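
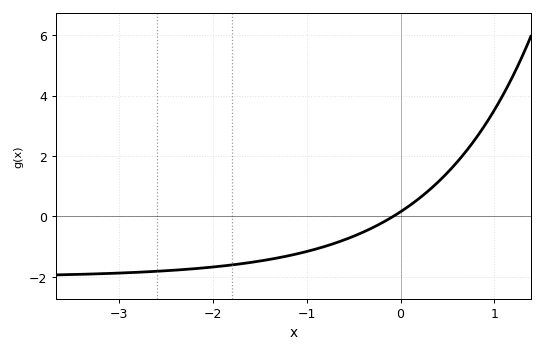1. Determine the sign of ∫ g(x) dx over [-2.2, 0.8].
negative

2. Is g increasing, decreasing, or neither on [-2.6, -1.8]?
increasing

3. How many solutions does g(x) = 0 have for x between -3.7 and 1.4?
1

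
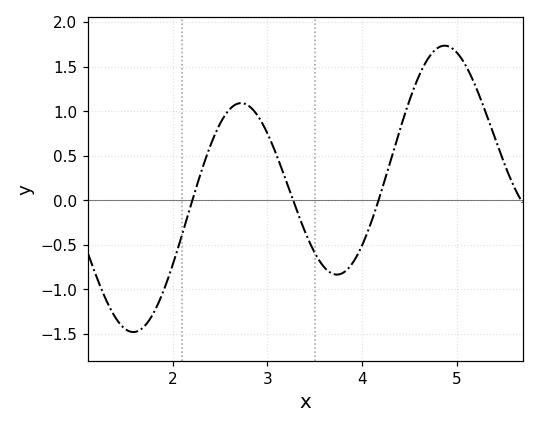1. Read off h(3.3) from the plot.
-0.1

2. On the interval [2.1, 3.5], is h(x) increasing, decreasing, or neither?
neither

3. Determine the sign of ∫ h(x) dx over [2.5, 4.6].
positive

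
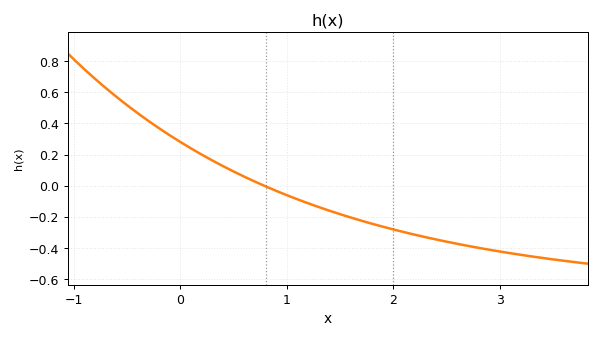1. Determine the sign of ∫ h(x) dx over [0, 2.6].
negative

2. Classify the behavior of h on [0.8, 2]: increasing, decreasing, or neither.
decreasing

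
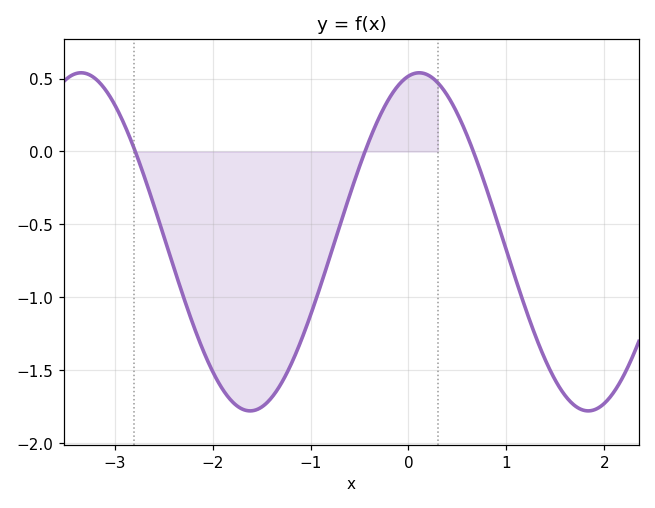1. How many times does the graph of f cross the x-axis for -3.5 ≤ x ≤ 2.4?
3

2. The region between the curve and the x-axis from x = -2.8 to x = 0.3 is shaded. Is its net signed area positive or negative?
negative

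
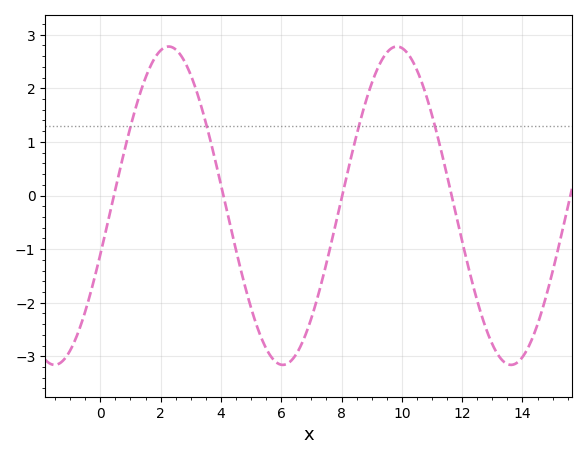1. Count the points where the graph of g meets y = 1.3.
4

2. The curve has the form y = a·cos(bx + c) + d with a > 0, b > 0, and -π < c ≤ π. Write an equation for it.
y = 2.97cos(0.83x - 1.88) - 0.19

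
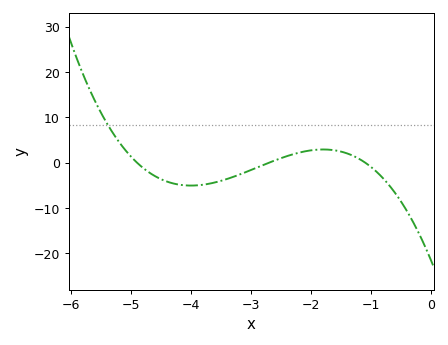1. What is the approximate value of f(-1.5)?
2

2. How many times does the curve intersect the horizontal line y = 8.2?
1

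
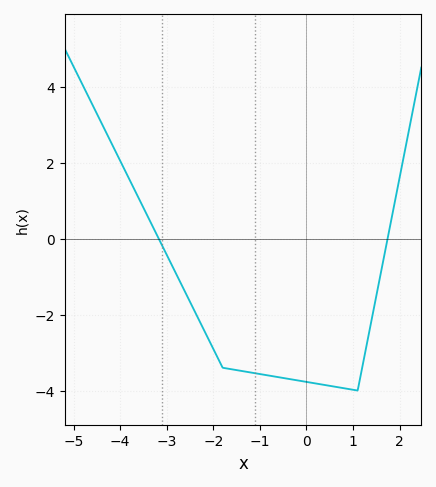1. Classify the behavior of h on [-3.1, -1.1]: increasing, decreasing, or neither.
decreasing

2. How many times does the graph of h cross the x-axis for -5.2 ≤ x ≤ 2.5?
2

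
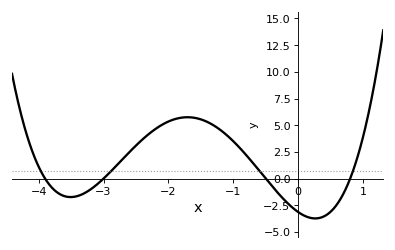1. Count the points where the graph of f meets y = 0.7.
4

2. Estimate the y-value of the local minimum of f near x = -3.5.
-1.73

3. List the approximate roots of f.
-3.9, -3, -0.5, 0.8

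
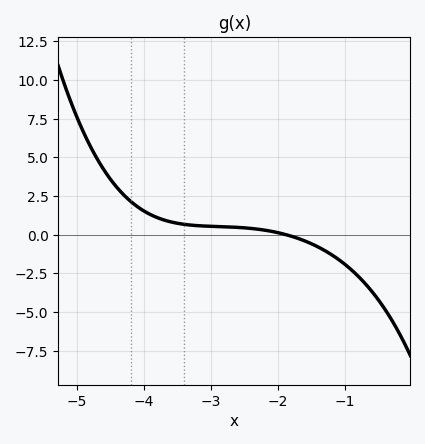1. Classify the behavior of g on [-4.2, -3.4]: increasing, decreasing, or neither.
decreasing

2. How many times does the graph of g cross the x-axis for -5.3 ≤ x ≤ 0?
1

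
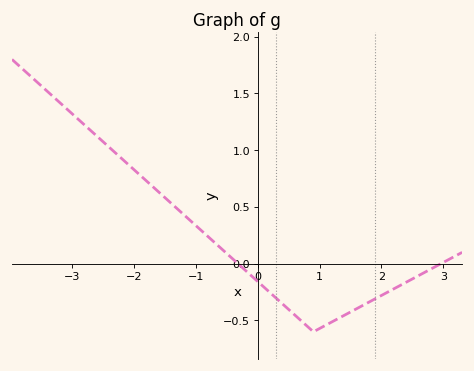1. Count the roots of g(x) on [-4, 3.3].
2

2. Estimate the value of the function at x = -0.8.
0.237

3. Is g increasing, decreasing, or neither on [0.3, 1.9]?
neither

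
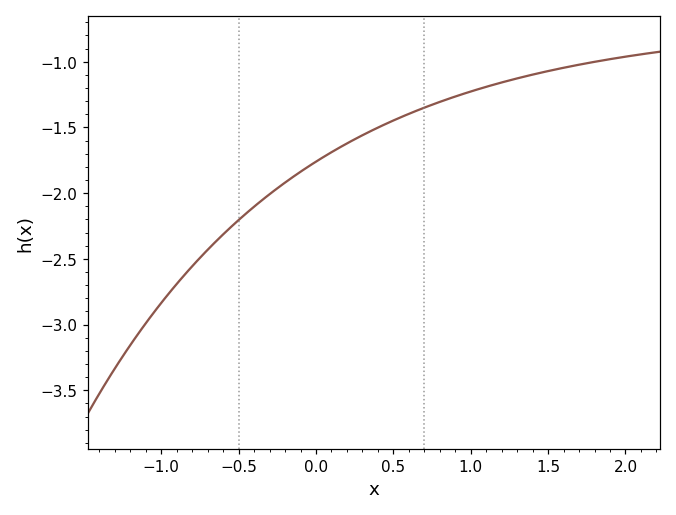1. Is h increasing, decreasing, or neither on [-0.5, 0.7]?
increasing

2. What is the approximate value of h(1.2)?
-1.15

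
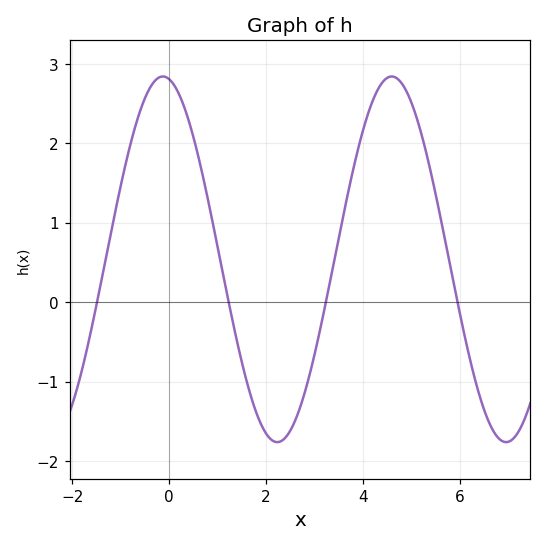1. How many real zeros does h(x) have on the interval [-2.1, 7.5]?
4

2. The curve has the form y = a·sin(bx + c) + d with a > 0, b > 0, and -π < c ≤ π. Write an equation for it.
y = 2.3sin(1.33x + 1.74) + 0.54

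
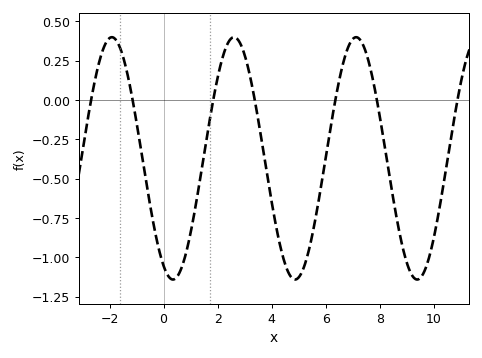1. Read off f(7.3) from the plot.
0.38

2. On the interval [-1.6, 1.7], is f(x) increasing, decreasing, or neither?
neither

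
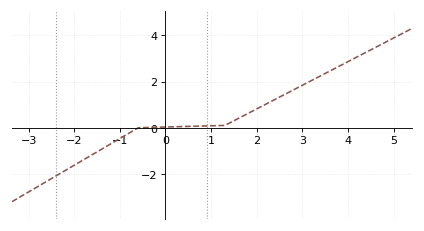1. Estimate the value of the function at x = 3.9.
2.76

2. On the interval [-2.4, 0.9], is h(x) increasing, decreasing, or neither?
increasing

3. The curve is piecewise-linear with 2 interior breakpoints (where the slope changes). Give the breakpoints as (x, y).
(-0.6, 0); (1.3, 0.1)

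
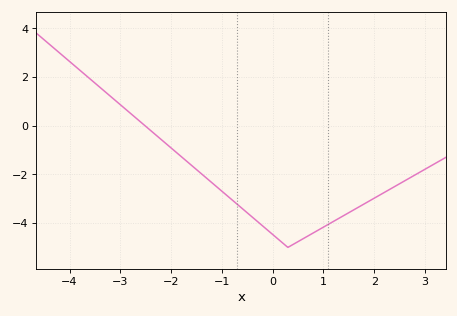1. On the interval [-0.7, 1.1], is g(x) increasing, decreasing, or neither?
neither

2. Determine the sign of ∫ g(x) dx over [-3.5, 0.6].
negative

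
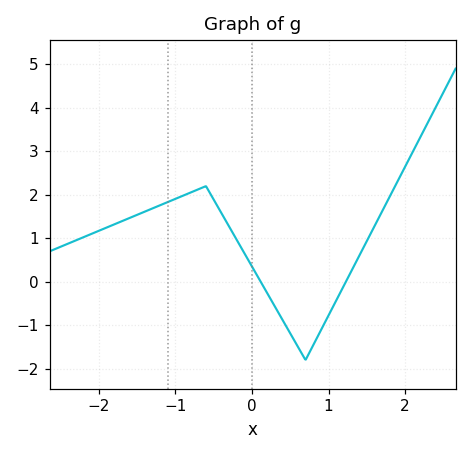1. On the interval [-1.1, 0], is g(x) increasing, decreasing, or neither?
neither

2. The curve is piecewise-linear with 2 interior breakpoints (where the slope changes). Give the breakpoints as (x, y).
(-0.6, 2.2); (0.7, -1.8)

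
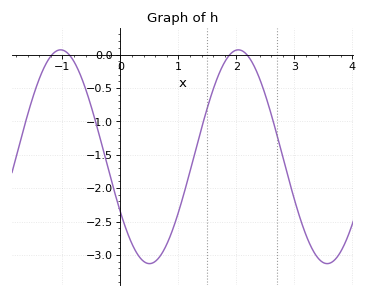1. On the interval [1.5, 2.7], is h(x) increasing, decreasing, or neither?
neither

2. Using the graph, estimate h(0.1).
-2.6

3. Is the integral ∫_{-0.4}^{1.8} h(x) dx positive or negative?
negative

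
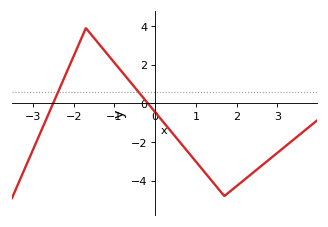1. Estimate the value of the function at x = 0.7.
-2.2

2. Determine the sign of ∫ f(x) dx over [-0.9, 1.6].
negative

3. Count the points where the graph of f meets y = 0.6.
2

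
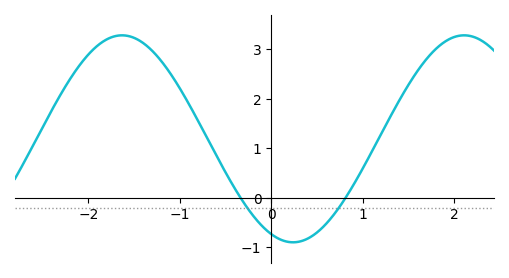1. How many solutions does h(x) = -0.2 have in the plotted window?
2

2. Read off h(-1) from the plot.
2.21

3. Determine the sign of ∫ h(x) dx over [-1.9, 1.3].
positive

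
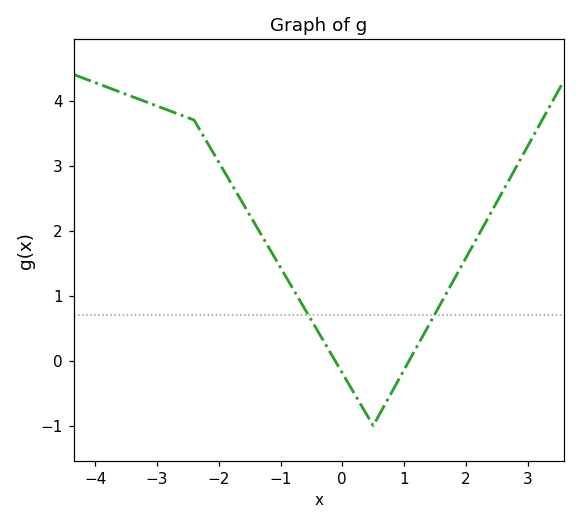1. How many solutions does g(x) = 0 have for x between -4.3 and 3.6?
2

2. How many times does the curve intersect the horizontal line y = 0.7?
2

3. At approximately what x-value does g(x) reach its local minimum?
0.4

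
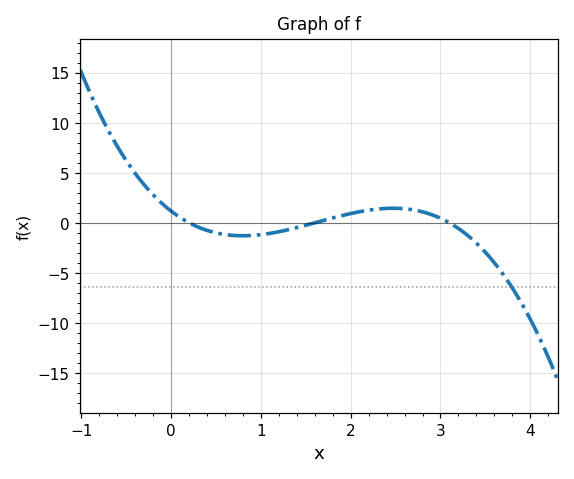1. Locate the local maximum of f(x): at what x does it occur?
2.5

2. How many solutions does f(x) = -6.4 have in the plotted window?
1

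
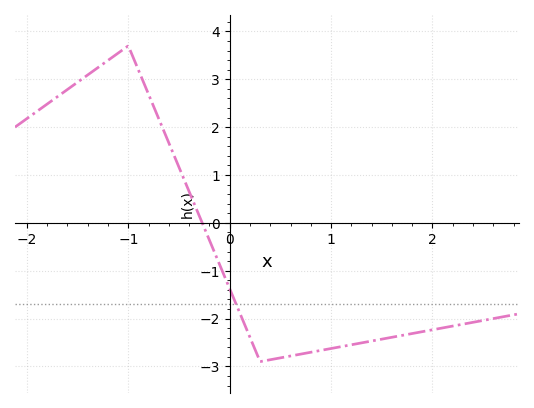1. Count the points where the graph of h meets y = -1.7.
1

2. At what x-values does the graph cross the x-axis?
-0.3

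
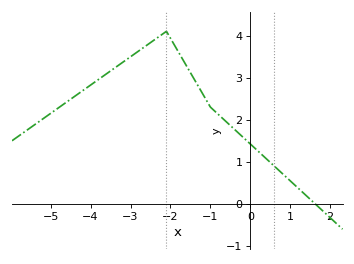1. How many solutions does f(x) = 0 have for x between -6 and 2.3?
1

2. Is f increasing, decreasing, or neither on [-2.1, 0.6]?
decreasing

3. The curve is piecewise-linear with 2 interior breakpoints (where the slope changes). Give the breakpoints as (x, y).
(-2.1, 4.1); (-1, 2.3)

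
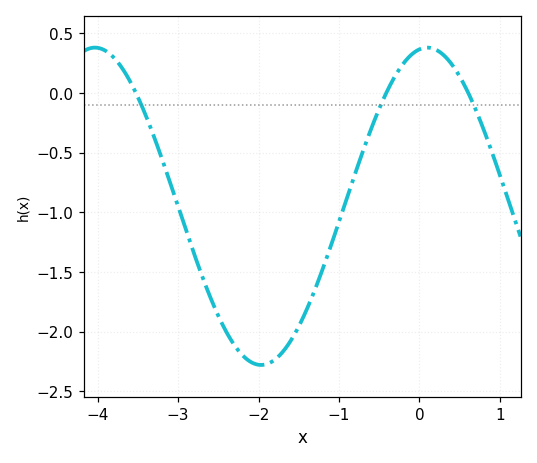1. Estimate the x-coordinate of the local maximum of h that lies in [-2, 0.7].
0.1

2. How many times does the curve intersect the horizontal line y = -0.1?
3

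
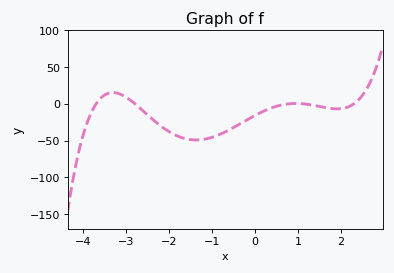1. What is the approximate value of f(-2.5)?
-15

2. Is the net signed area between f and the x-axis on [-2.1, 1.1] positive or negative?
negative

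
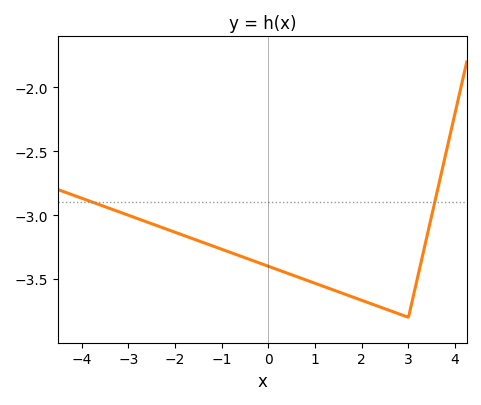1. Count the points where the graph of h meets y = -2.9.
2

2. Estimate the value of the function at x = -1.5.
-3.2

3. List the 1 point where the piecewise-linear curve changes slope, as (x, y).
(3, -3.8)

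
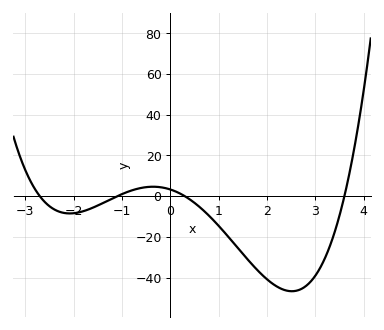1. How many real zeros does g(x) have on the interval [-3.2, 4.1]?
4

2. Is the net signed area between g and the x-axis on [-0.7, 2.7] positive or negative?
negative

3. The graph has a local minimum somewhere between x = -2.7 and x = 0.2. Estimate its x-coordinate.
-2.1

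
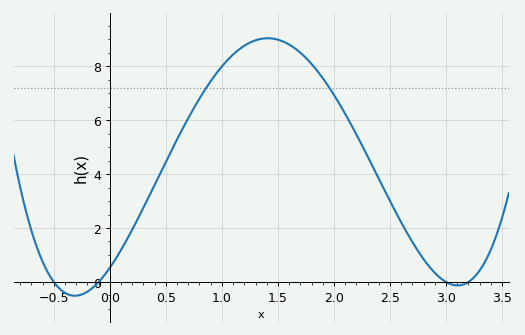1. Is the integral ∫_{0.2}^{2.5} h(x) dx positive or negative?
positive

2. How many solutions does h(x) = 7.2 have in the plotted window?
2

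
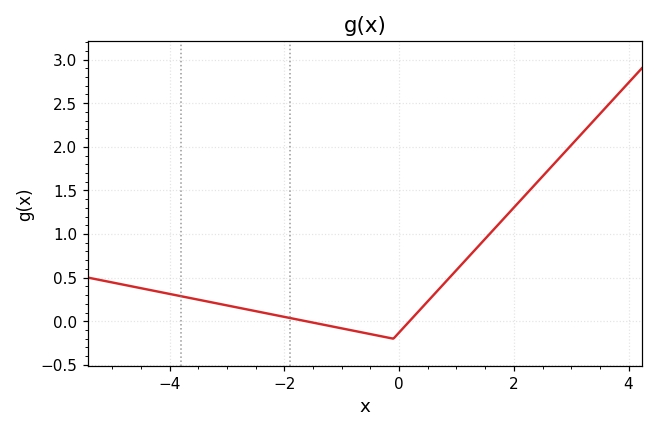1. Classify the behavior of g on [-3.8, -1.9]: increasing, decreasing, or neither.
decreasing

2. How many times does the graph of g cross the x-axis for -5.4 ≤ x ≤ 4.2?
2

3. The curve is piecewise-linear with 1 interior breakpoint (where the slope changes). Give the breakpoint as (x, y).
(-0.1, -0.2)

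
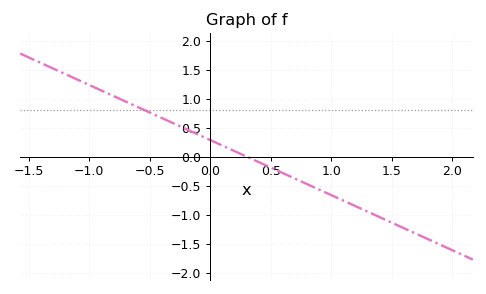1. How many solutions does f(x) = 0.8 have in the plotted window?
1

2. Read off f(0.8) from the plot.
-0.475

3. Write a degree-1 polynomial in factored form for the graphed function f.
y = -0.95(x - 0.3)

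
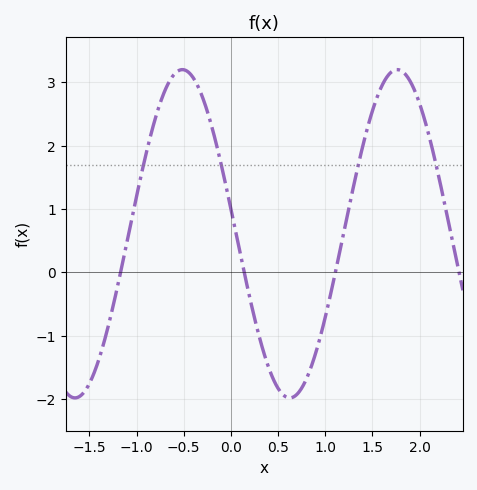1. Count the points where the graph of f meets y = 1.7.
4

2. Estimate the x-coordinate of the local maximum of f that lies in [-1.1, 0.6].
-0.5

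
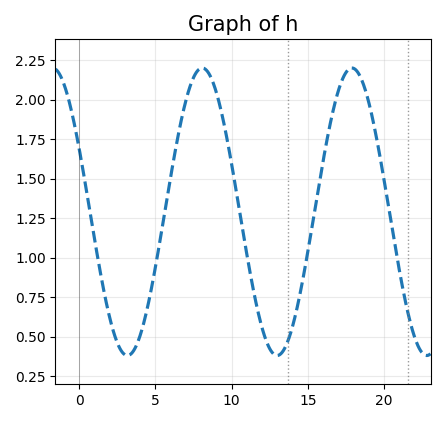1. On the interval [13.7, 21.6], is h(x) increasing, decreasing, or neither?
neither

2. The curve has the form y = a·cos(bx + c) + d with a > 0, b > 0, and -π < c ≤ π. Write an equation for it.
y = 0.91cos(0.64x + 1.11) + 1.29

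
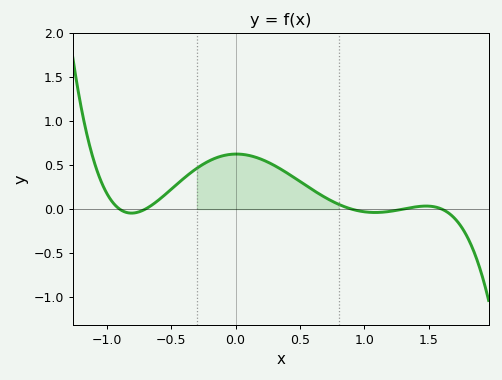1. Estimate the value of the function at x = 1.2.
-0.025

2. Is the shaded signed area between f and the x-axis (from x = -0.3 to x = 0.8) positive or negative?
positive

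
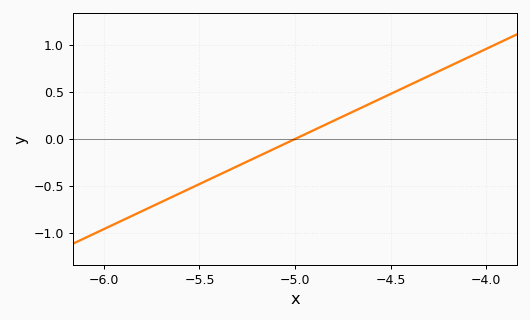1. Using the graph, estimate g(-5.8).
-0.75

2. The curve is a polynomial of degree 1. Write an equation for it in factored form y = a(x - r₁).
y = 0.96(x + 5)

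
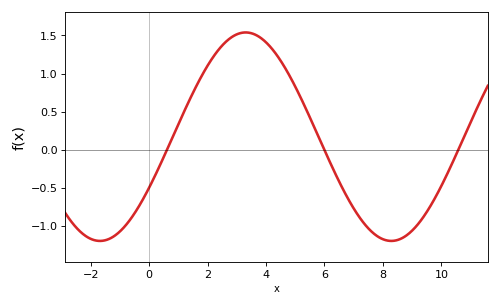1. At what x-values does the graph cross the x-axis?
0.611, 5.99, 10.6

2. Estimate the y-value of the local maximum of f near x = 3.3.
1.54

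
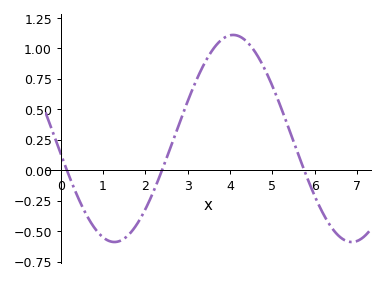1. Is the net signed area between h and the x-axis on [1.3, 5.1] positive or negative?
positive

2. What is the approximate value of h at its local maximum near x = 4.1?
1.11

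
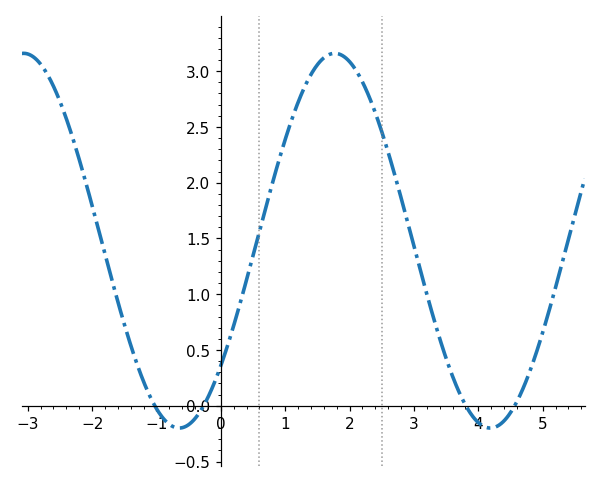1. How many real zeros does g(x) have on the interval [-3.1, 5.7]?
4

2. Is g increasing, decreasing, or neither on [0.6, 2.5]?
neither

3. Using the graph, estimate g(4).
-0.151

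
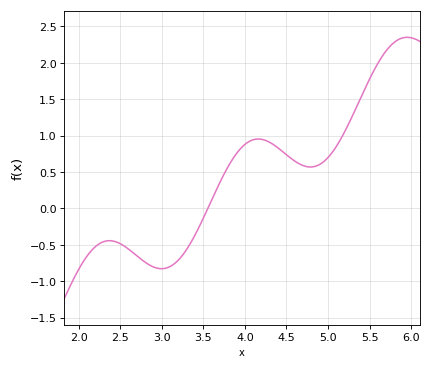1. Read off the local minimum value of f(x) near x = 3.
-0.85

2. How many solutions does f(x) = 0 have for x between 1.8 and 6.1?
1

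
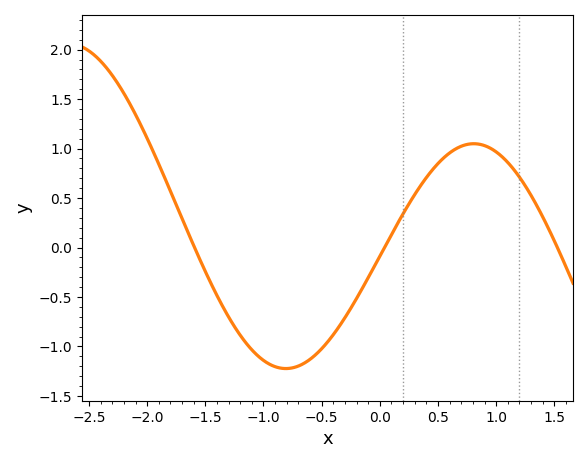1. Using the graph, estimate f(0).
-0.1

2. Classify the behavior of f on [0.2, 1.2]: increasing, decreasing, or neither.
neither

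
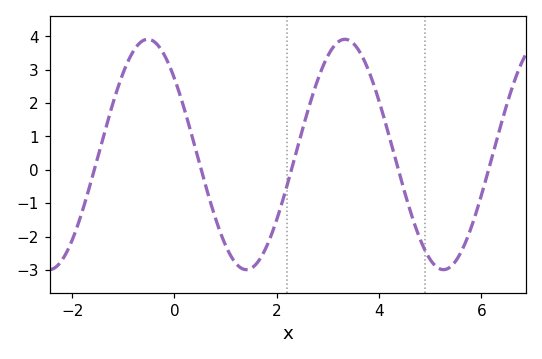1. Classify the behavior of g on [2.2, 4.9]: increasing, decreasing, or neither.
neither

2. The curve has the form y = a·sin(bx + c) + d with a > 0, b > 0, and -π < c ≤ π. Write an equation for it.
y = 3.45sin(1.63x + 2.42) + 0.46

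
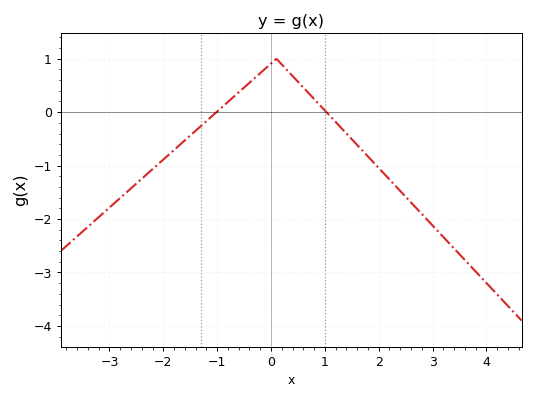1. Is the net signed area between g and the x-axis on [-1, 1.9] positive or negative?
positive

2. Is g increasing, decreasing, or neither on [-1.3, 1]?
neither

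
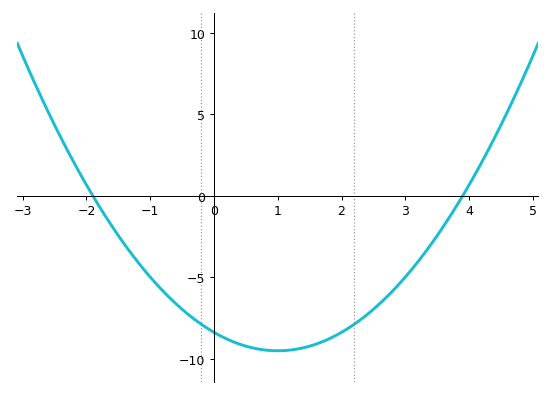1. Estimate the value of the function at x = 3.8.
-0.5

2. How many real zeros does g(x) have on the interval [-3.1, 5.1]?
2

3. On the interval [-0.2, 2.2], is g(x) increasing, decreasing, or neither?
neither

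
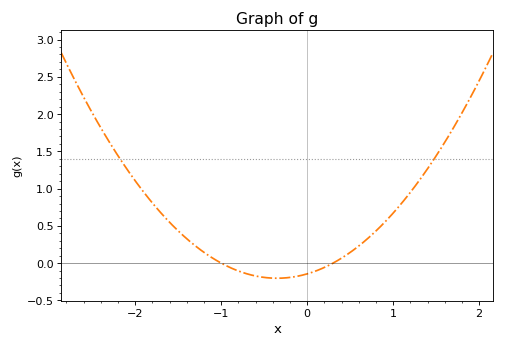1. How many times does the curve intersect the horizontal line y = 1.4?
2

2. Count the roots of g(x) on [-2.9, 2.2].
2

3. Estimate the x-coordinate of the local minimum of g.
-0.4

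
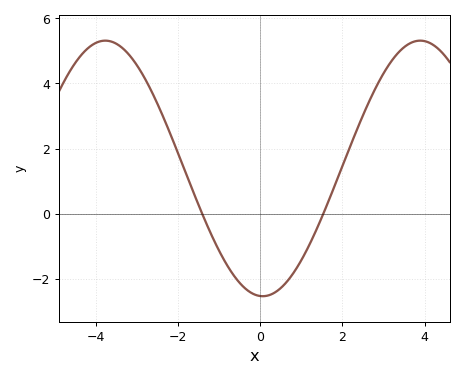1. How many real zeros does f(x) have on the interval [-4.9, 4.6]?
2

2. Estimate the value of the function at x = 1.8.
0.821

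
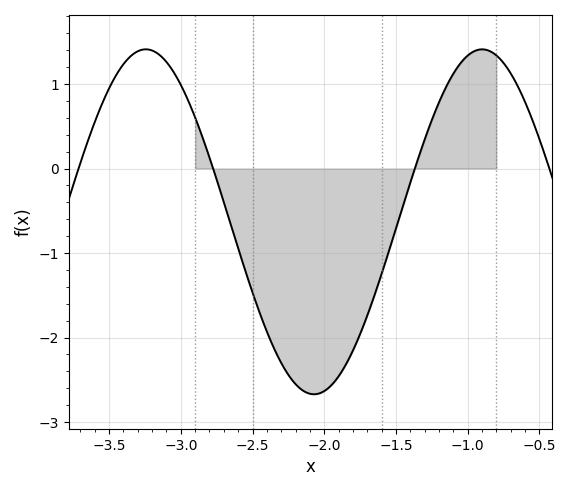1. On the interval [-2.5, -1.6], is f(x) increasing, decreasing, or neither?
neither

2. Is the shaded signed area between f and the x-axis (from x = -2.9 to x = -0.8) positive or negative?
negative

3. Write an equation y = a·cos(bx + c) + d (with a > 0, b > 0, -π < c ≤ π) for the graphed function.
y = 2.04cos(2.7x + 2.4) - 0.63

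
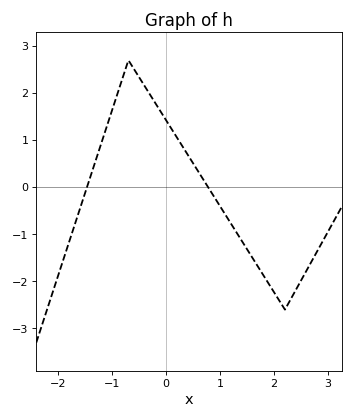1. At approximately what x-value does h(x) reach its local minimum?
2.2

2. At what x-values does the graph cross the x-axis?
-1.5, 0.8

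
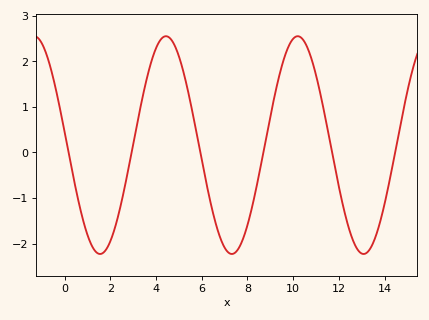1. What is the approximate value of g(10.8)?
2.05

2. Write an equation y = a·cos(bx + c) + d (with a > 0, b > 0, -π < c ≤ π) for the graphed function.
y = 2.39cos(1.09x + 1.45) + 0.16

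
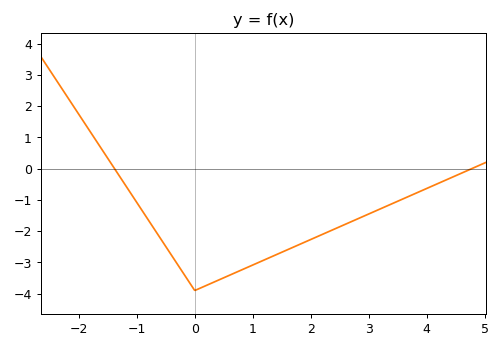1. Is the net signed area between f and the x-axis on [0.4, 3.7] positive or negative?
negative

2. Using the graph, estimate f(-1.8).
1.18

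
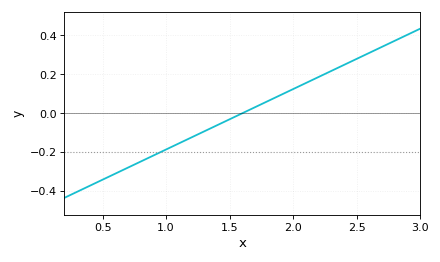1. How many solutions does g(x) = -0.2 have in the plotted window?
1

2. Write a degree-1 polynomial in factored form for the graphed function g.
y = 0.31(x - 1.6)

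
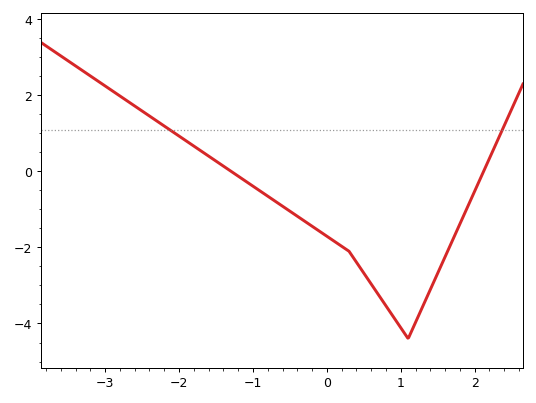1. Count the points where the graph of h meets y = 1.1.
2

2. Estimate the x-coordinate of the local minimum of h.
1.1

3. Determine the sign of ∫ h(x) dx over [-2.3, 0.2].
negative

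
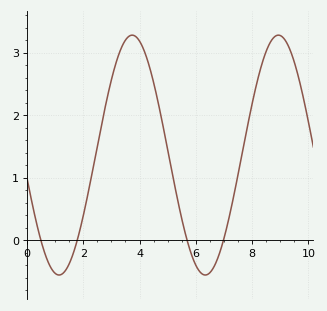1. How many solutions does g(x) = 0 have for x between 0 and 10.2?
4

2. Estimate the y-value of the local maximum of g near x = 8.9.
3.28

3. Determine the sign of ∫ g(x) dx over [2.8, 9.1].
positive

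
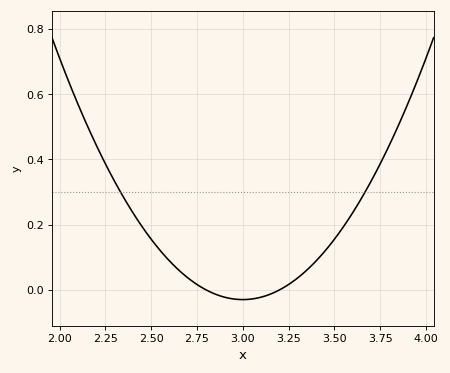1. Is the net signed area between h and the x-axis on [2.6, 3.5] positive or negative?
positive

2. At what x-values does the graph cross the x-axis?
2.8, 3.2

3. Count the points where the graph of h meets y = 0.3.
2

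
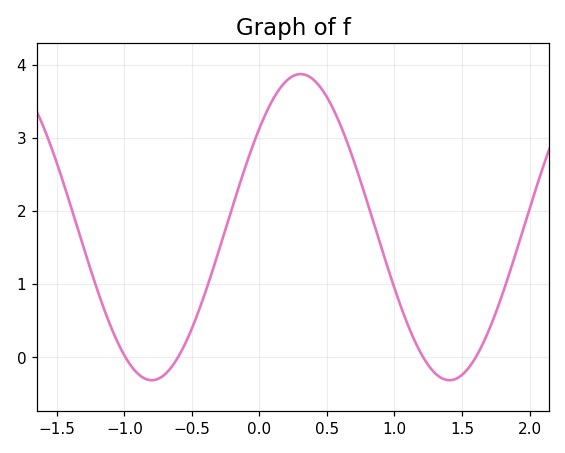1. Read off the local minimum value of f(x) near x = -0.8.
-0.3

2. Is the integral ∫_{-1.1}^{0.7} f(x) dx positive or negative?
positive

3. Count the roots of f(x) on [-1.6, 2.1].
4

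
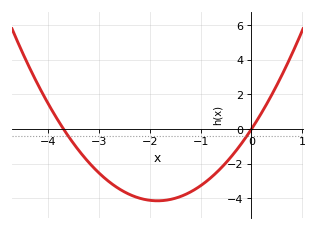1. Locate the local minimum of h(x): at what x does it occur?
-1.8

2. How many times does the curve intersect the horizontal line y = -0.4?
2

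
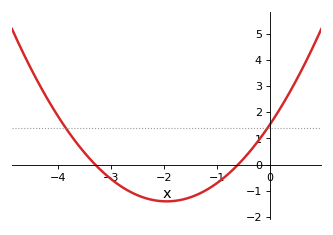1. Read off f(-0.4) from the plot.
0.4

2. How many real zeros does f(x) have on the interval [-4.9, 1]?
2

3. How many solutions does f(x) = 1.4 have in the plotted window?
2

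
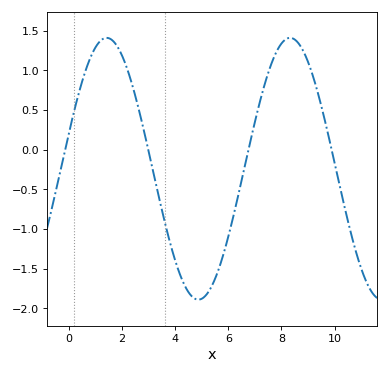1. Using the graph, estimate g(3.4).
-0.62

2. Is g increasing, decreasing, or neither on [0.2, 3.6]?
neither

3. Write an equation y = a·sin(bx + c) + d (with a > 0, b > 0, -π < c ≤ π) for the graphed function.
y = 1.65sin(0.91x + 0.28) - 0.24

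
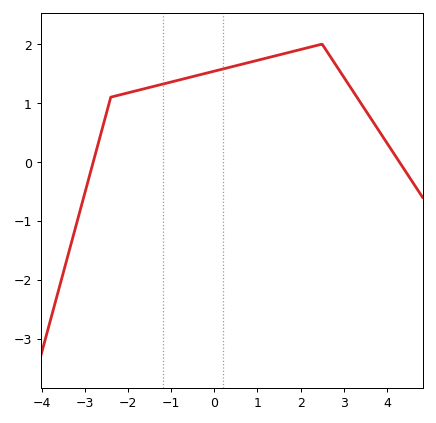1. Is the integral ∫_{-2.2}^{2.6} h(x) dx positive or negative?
positive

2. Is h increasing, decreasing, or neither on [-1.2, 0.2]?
increasing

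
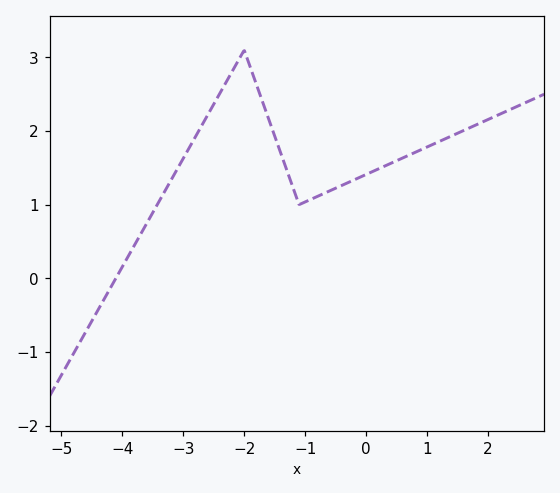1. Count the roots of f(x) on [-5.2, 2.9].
1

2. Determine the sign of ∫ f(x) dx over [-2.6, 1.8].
positive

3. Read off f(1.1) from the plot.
1.8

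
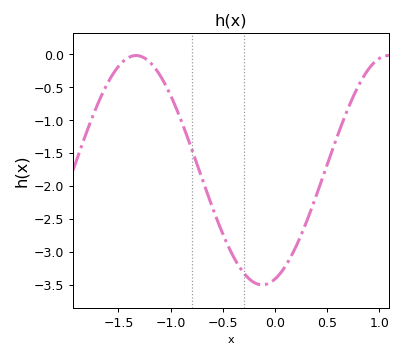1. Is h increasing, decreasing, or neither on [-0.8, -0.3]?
decreasing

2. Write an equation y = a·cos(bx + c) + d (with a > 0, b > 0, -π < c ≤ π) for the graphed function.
y = 1.74cos(2.6x - 2.8) - 1.76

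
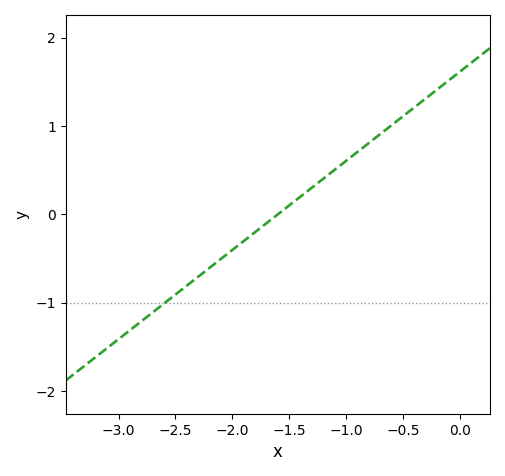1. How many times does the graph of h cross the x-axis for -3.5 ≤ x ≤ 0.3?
1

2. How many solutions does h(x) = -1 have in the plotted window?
1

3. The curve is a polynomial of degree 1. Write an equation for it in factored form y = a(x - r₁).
y = 1.01(x + 1.6)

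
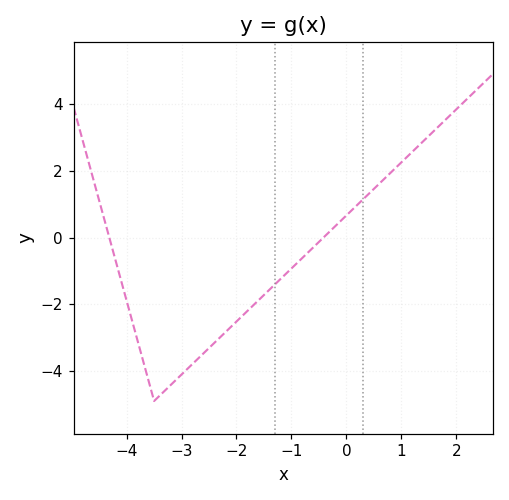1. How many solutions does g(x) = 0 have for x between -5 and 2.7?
2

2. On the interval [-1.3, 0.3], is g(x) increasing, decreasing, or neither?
increasing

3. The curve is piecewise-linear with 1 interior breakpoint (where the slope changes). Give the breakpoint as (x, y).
(-3.5, -4.9)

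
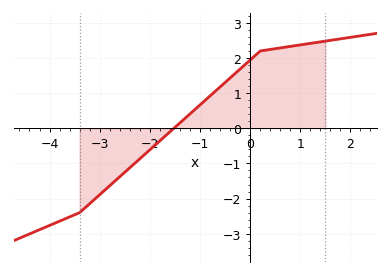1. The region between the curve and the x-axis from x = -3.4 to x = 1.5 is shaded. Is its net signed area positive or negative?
positive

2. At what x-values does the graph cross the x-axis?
-1.5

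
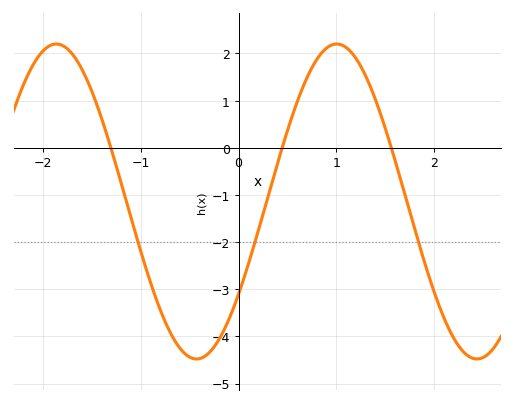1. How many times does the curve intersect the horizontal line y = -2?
3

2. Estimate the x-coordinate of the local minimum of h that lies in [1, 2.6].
2.44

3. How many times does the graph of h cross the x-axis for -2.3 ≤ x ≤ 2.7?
3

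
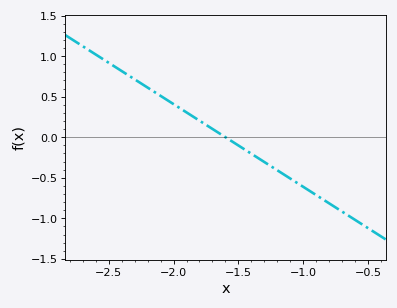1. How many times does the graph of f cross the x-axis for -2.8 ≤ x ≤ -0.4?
1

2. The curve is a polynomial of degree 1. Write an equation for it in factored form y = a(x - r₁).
y = -1.02(x + 1.6)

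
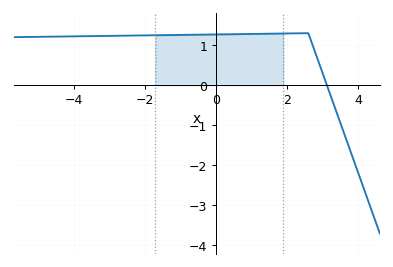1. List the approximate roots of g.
3.2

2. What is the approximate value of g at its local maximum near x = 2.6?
1.3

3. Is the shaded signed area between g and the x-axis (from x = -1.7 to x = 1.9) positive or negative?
positive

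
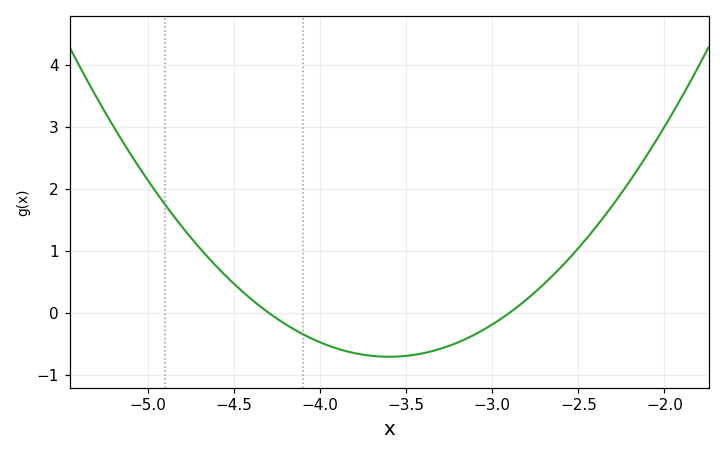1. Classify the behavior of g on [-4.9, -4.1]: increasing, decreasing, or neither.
decreasing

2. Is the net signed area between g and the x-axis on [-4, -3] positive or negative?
negative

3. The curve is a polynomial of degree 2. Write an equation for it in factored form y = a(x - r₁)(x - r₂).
y = 1.45(x + 4.3)(x + 2.9)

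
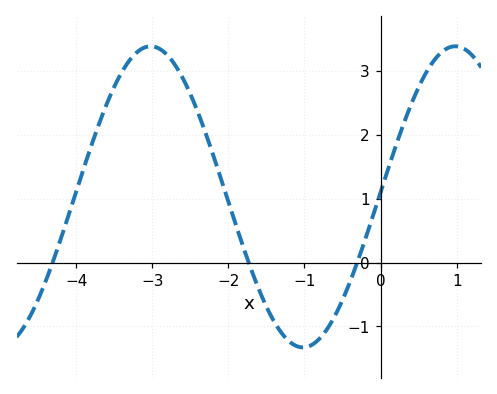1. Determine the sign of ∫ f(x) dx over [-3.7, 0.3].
positive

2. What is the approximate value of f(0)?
1.1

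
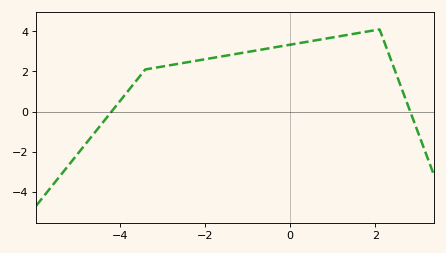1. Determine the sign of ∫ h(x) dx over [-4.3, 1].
positive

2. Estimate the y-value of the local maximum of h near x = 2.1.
4.1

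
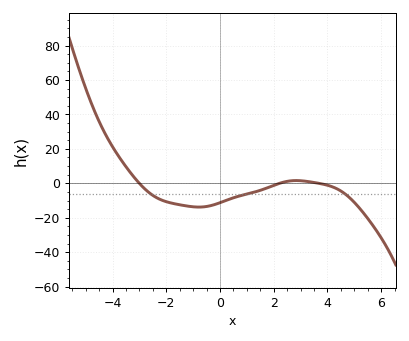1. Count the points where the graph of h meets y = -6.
3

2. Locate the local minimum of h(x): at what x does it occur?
-0.787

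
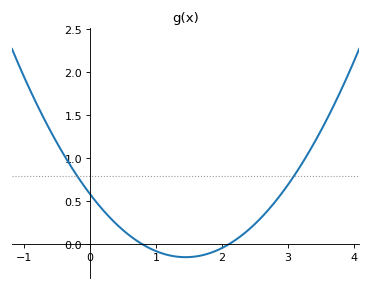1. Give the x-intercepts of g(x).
0.8, 2.1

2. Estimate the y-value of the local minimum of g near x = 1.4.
-0.148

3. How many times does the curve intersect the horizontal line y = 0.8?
2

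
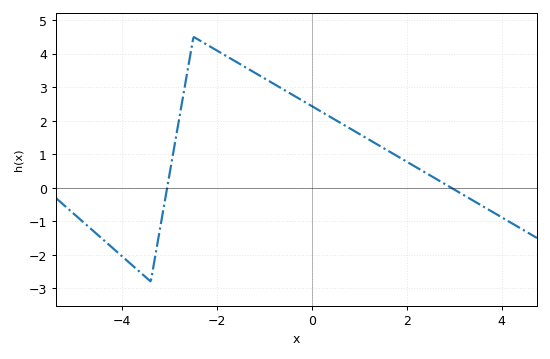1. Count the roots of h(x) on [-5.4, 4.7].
2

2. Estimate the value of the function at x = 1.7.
1.02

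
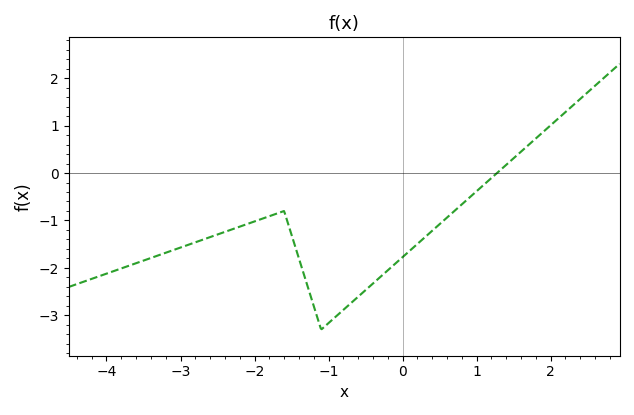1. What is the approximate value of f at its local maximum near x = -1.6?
-0.802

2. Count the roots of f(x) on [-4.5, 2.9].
1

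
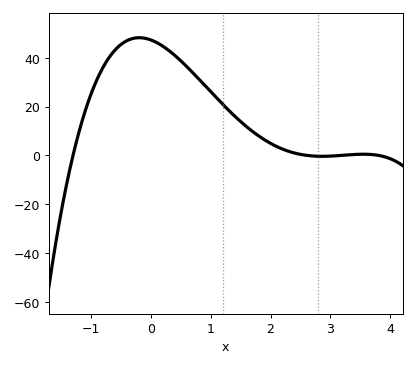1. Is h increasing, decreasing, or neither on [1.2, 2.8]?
decreasing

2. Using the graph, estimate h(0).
47.3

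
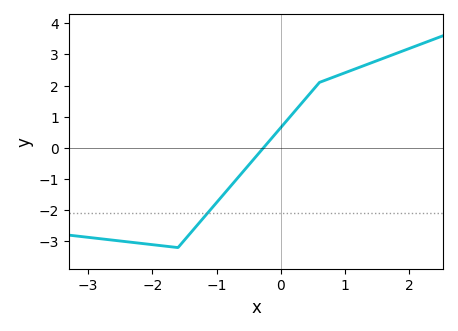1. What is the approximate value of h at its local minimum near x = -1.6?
-3.2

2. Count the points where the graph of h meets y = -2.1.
1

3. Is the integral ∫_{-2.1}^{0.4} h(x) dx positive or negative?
negative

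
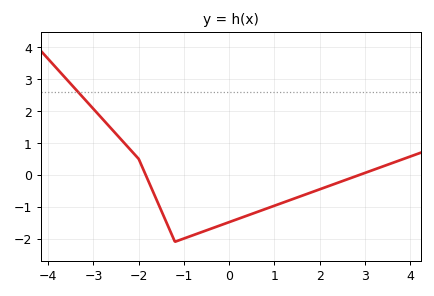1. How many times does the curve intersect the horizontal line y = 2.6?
1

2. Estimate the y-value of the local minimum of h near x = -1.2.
-2.1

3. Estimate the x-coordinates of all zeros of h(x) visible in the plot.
-1.8, 2.8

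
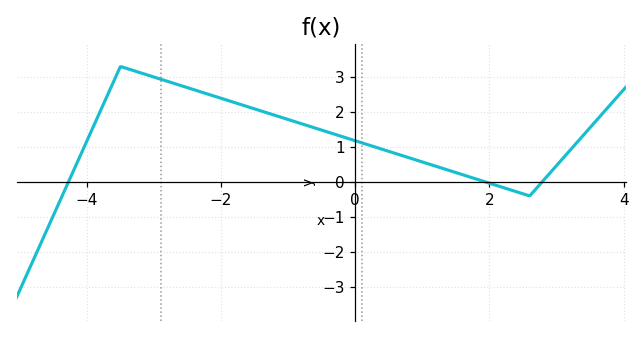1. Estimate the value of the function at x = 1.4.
0.328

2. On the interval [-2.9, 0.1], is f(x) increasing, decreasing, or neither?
decreasing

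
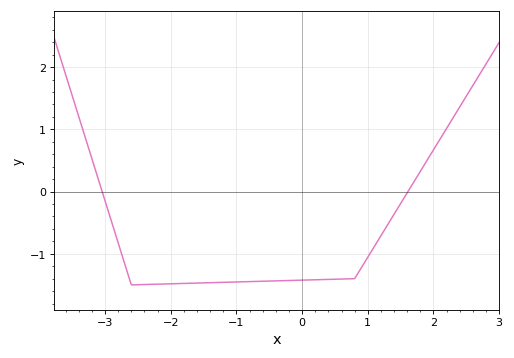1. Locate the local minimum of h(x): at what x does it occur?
-2.6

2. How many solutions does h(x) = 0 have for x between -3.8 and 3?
2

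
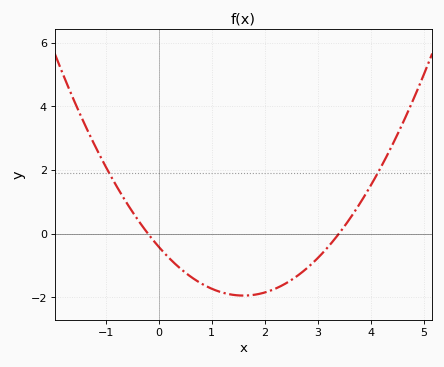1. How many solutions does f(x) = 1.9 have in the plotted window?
2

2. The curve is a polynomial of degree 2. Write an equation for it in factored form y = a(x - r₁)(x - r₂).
y = 0.6(x + 0.2)(x - 3.4)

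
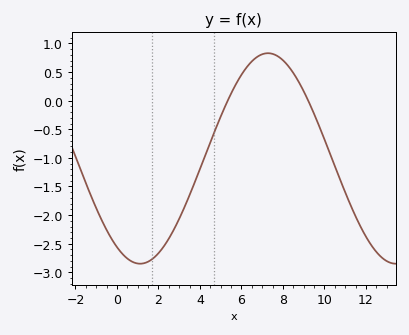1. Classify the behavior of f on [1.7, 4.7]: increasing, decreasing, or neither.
increasing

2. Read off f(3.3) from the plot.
-1.8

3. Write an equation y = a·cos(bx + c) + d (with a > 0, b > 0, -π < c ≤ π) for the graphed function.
y = 1.84cos(0.51x + 2.6) - 1.01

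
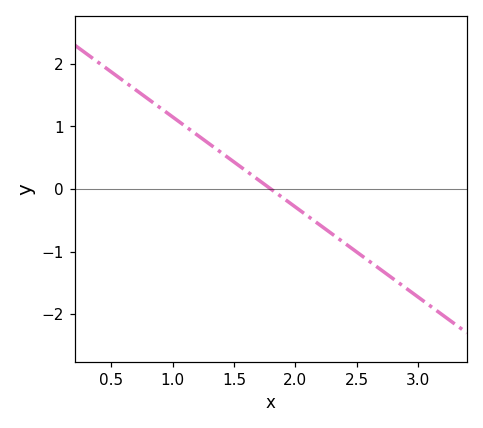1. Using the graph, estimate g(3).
-1.73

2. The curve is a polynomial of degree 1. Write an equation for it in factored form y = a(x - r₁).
y = -1.44(x - 1.8)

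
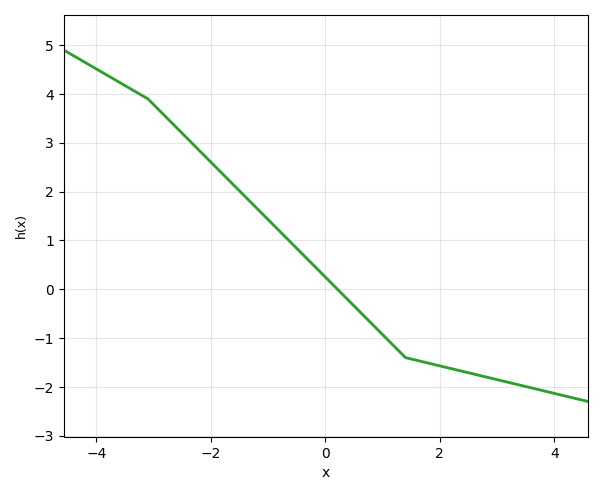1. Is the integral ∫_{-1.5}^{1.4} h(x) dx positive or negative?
positive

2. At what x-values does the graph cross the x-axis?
0.211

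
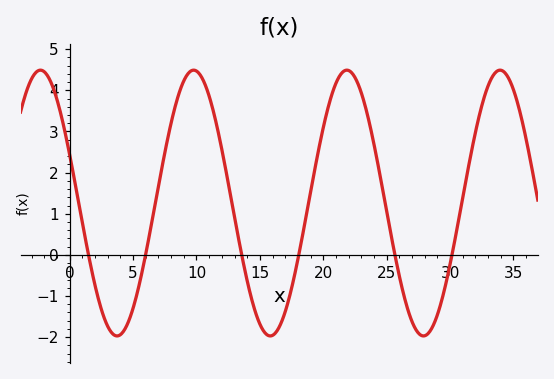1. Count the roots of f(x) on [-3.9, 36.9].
6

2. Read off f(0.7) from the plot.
1.3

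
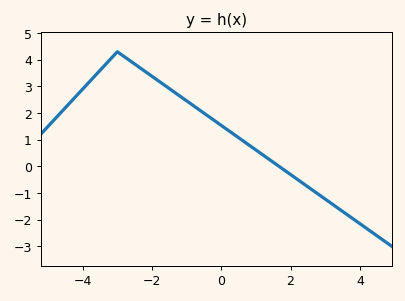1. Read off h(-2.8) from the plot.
4.1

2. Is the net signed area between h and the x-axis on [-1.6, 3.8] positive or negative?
positive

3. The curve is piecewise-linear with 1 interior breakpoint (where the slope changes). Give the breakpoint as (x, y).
(-3, 4.3)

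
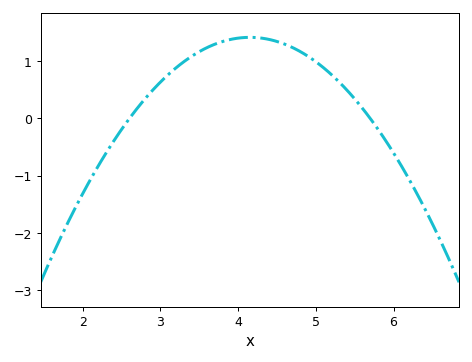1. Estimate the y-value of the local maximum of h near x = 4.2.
1.42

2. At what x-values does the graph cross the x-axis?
2.6, 5.7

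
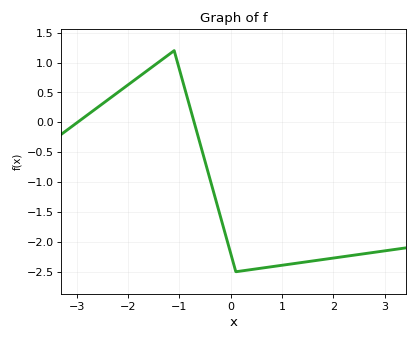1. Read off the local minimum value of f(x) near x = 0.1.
-2.5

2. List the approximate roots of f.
-3, -0.7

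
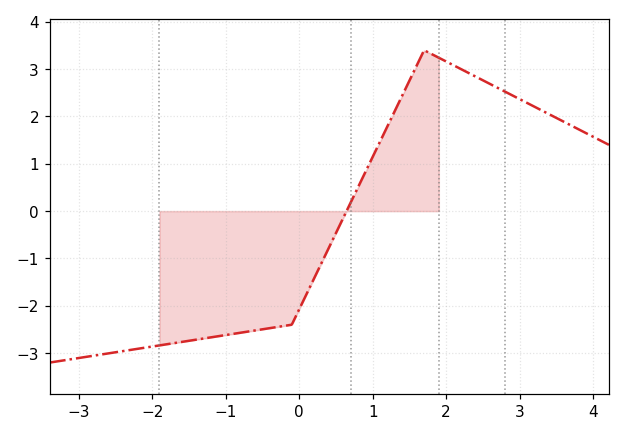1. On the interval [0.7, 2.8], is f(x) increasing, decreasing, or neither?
neither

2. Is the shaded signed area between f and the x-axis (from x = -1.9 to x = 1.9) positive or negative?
negative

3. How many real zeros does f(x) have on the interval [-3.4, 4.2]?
1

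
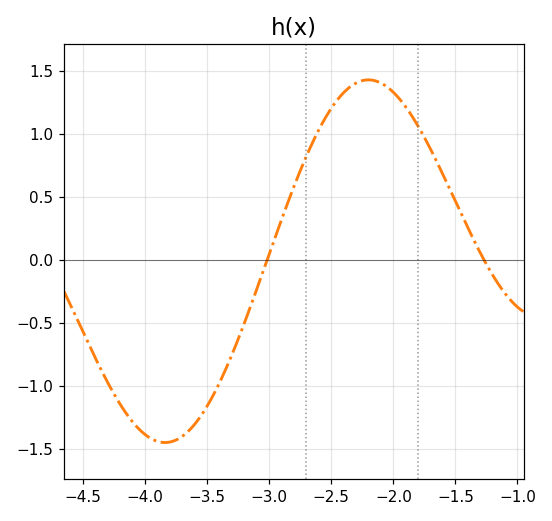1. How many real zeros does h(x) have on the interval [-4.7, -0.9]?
2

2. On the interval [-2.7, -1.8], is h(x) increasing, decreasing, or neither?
neither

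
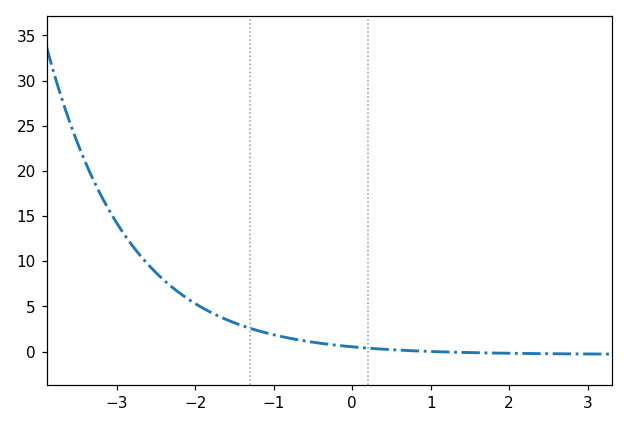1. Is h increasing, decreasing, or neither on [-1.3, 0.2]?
decreasing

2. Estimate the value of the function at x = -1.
1.85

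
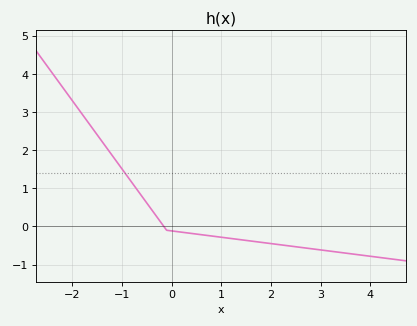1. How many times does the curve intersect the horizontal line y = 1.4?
1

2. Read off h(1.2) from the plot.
-0.3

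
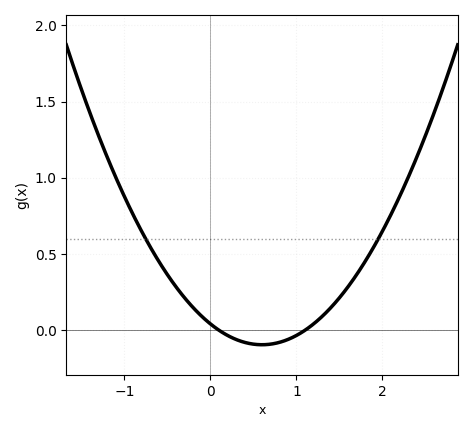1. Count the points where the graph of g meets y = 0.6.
2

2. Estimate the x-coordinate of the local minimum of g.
0.6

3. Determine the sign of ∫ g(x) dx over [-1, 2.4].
positive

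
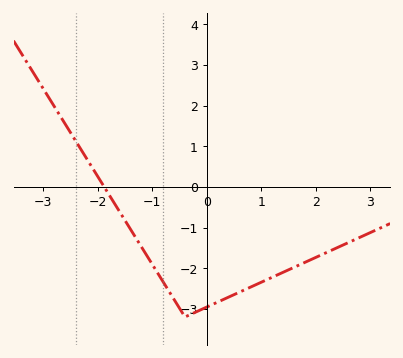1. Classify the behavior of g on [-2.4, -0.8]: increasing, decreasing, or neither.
decreasing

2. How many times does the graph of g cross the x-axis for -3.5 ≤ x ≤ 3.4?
1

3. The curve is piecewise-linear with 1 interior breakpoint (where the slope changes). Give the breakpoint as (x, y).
(-0.4, -3.2)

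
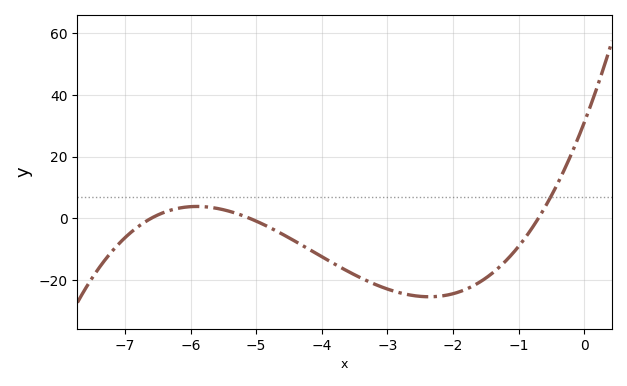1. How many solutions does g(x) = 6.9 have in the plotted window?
1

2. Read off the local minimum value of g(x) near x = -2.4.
-26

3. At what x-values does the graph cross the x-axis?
-6.6, -5.2, -0.6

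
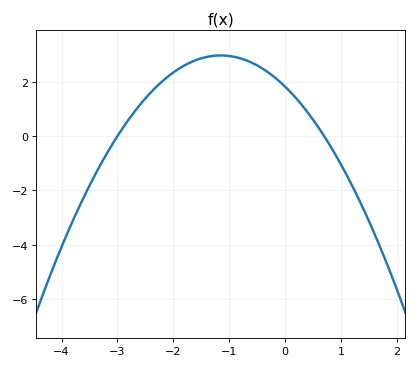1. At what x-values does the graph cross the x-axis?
-3, 0.7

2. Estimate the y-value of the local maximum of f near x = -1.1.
2.98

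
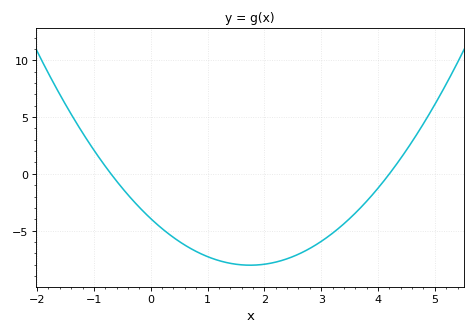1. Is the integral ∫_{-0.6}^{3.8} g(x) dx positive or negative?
negative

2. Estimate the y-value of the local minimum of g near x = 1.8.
-8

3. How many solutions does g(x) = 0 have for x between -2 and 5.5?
2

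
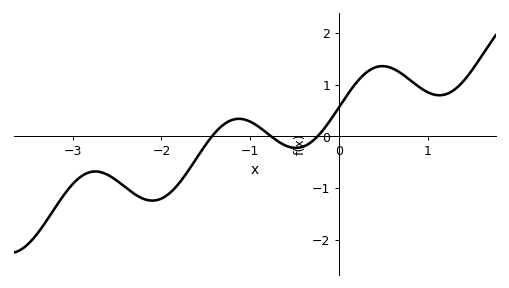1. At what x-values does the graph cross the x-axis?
-1.4, -0.8, -0.2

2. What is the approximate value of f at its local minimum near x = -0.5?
-0.2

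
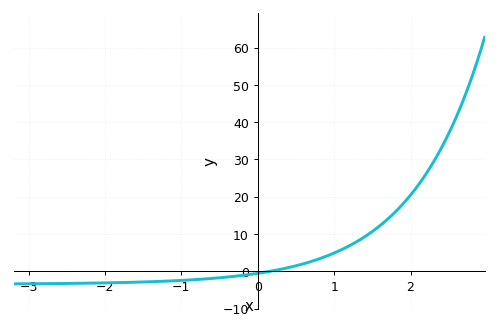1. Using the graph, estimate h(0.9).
4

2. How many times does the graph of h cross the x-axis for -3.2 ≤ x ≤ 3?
1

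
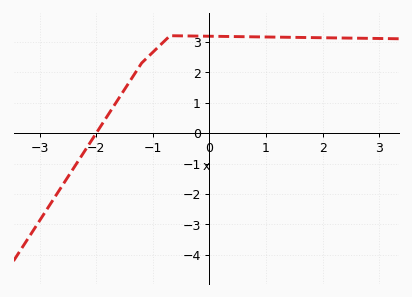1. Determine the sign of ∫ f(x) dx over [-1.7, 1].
positive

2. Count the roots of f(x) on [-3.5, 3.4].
1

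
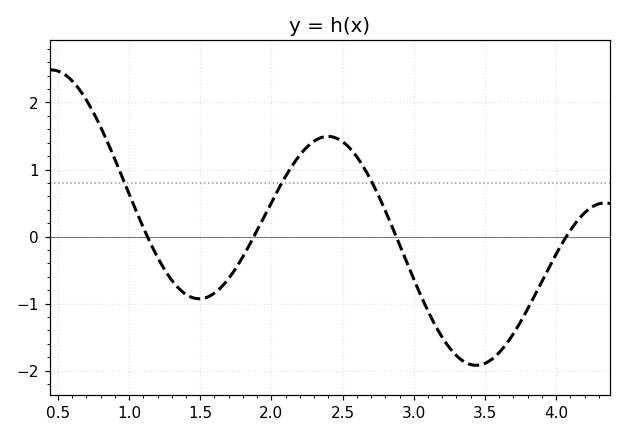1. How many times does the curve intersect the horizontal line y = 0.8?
3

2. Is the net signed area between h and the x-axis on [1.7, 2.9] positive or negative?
positive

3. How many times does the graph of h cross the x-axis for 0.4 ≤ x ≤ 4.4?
4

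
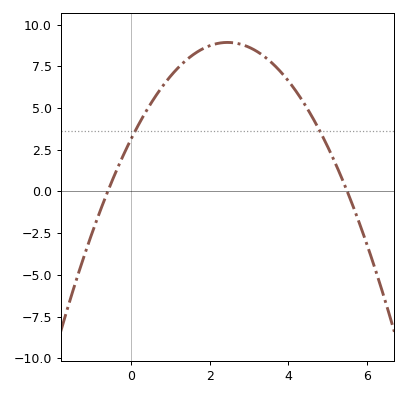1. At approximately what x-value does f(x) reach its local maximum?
2.4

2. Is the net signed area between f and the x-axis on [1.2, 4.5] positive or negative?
positive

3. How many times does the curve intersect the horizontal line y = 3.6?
2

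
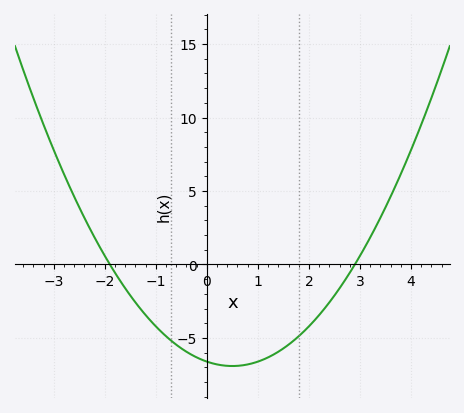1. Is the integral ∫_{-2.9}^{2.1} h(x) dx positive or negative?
negative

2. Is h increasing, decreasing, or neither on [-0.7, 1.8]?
neither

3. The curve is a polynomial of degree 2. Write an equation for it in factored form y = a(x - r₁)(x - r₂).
y = 1.2(x + 1.9)(x - 2.9)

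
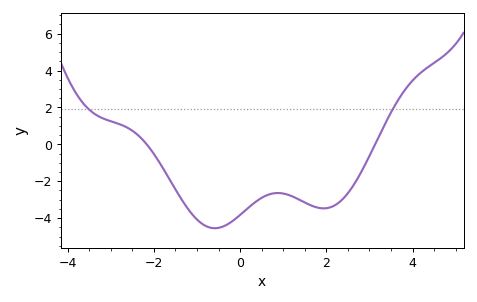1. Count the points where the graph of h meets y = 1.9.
2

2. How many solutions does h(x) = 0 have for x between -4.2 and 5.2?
2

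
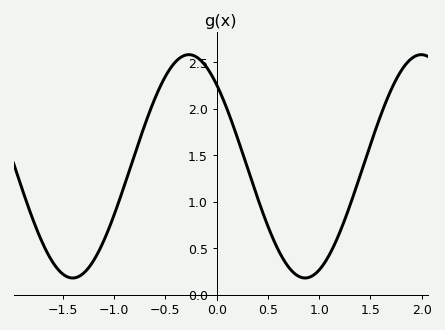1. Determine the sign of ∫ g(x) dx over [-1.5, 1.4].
positive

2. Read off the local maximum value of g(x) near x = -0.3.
2.6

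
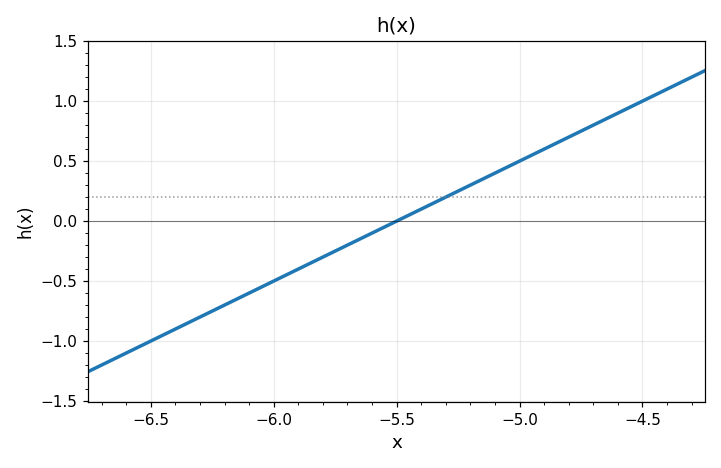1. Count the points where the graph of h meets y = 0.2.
1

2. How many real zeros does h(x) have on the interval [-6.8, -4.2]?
1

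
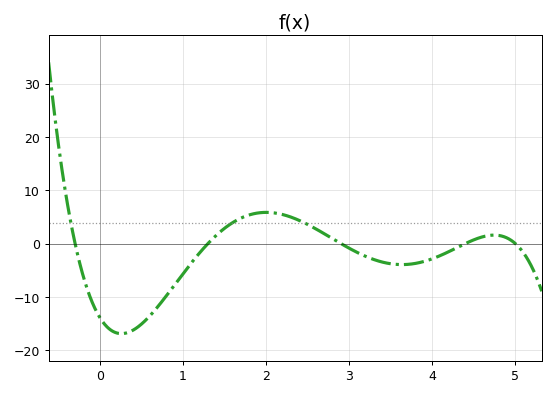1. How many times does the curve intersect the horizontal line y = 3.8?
3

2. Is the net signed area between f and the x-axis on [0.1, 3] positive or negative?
negative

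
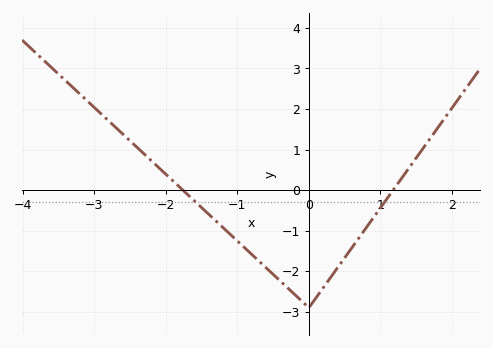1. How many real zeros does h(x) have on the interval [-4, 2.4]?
2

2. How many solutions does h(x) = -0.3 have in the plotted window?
2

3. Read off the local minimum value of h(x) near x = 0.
-2.9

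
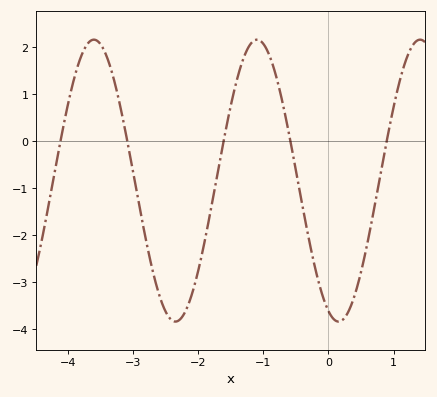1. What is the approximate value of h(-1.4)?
1.3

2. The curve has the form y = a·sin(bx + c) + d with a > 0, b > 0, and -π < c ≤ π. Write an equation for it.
y = 3sin(2.5x - 2) - 0.84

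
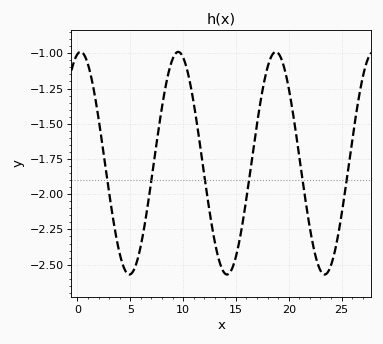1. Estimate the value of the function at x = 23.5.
-2.57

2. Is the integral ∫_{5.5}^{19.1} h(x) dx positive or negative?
negative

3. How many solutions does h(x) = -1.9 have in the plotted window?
6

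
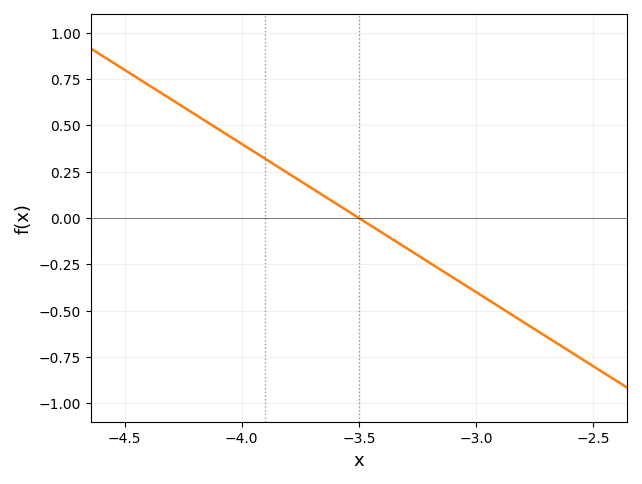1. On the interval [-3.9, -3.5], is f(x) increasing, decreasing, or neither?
decreasing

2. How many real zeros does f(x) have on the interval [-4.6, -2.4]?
1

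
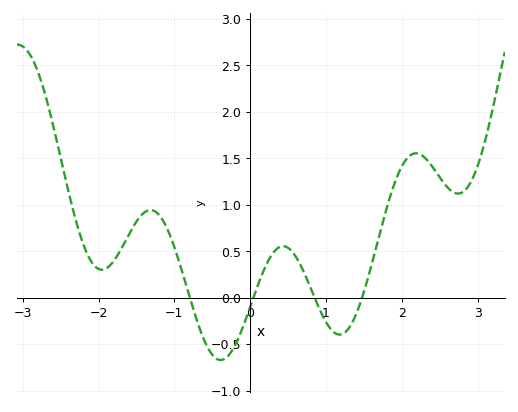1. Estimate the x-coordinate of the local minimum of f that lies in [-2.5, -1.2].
-2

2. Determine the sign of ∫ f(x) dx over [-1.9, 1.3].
positive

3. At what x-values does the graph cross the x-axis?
-0.8, 0, 0.8, 1.5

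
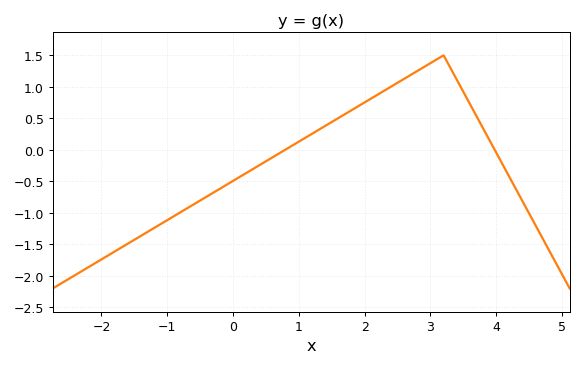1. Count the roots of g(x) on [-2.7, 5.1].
2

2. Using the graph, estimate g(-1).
-1.12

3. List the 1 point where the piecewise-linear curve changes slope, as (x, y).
(3.2, 1.5)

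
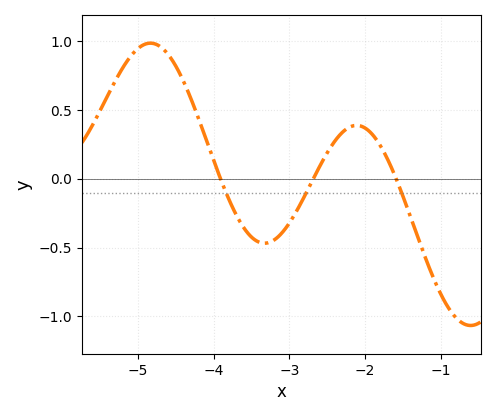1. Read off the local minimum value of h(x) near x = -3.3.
-0.468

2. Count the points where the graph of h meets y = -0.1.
3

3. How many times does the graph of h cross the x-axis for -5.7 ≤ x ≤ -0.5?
3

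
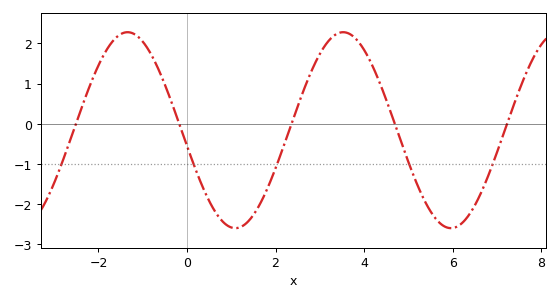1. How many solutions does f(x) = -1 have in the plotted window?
5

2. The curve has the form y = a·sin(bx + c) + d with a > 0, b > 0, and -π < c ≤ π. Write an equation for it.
y = 2.44sin(1.29x - 2.98) - 0.16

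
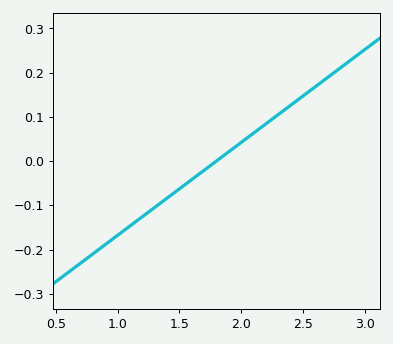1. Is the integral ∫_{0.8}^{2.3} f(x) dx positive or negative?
negative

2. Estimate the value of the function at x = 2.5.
0.15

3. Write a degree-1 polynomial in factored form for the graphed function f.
y = 0.21(x - 1.8)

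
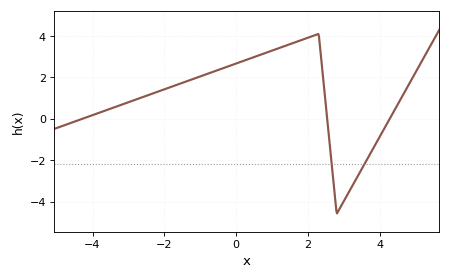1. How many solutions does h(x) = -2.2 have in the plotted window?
2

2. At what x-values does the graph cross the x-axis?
-4.2, 2.6, 4.2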